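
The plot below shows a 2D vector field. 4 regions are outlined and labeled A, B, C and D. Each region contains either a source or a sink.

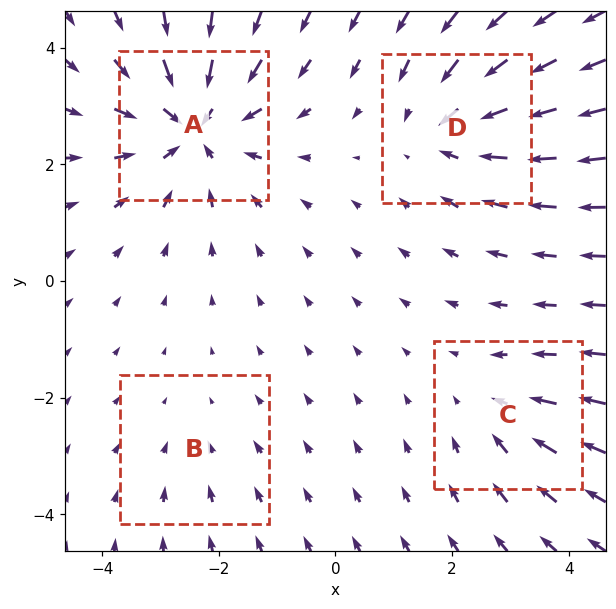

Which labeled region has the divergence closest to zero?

B

Divergence at each region's feature centre — A: about -6, B: about -2, C: about -3, D: about -4. Region B is closest to zero.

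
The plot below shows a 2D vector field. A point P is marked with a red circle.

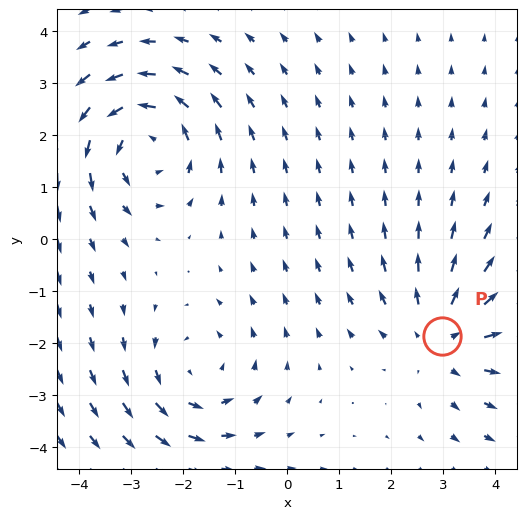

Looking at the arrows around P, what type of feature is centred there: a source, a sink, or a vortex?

At P (3.0, -1.9) the arrows spread outward. Divergence about +3, curl ≈0 — positive divergence with near-zero curl is a source.

source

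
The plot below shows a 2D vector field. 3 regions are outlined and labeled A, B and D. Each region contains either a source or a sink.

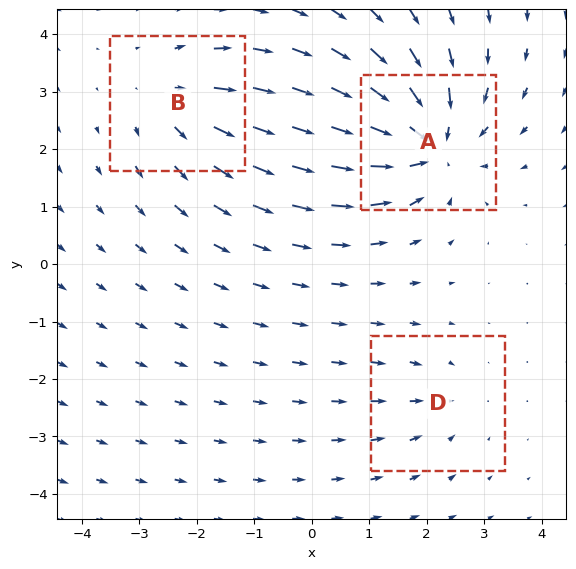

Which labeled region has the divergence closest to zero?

D

Divergence at each region's feature centre — A: about -5, B: about +3, D: about -2. Region D is closest to zero.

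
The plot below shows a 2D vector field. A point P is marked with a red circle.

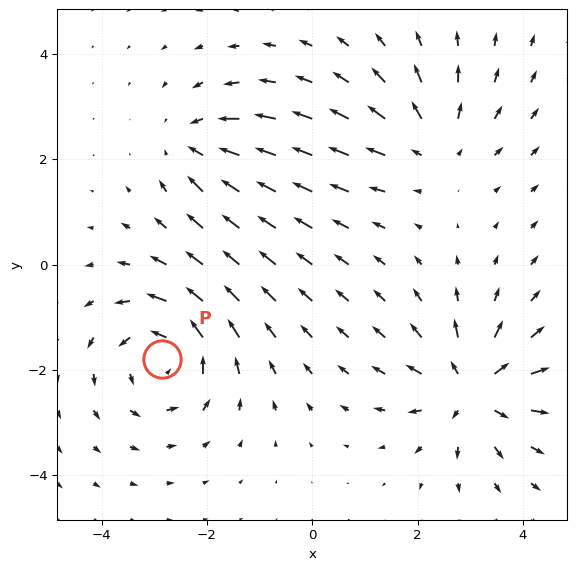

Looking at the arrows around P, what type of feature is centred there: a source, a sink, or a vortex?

vortex

At P (-2.8, -1.8) the arrows circulate counterclockwise. Divergence ≈0, curl about +5 — near-zero divergence with nonzero curl is a vortex.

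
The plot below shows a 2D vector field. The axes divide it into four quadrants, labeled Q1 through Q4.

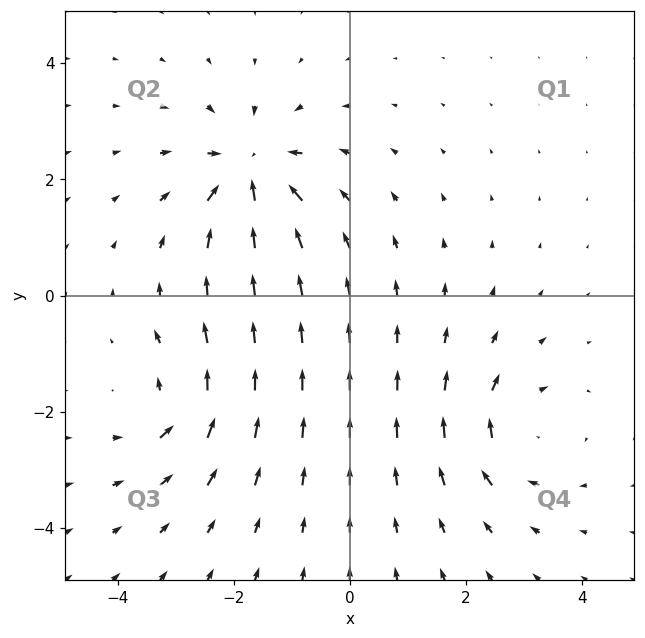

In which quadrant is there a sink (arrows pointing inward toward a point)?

Q2

The sink sits at approximately (-1.7, 2.2), which lies in quadrant Q2. The divergence there is about -6, negative as expected for a sink.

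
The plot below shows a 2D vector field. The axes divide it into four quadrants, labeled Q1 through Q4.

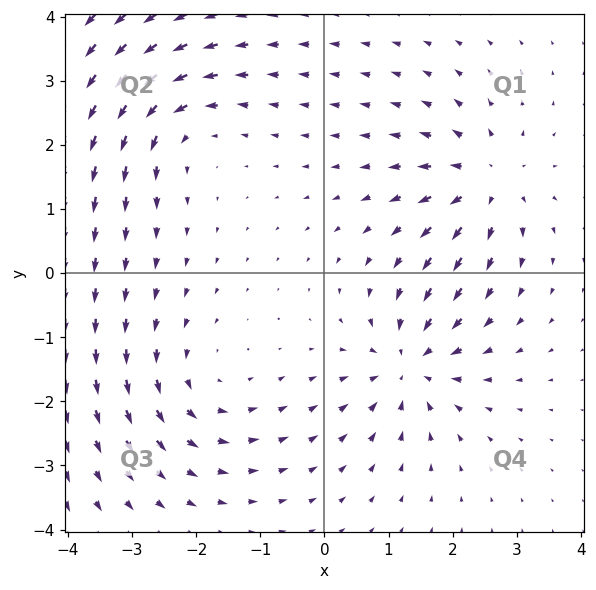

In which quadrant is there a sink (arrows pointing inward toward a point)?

The sink sits at approximately (1.3, -1.4), which lies in quadrant Q4. The divergence there is about -5, negative as expected for a sink.

Q4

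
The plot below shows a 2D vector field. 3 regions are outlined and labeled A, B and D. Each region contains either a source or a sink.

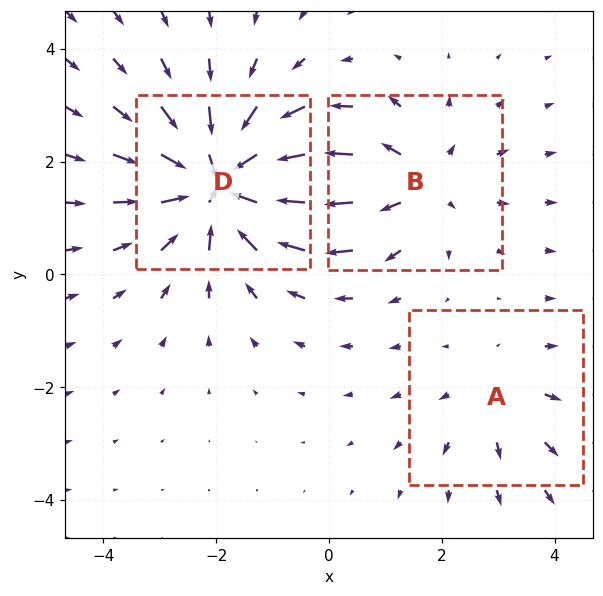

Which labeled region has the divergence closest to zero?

Divergence at each region's feature centre — A: about +2, B: about +3, D: about -4. Region A is closest to zero.

A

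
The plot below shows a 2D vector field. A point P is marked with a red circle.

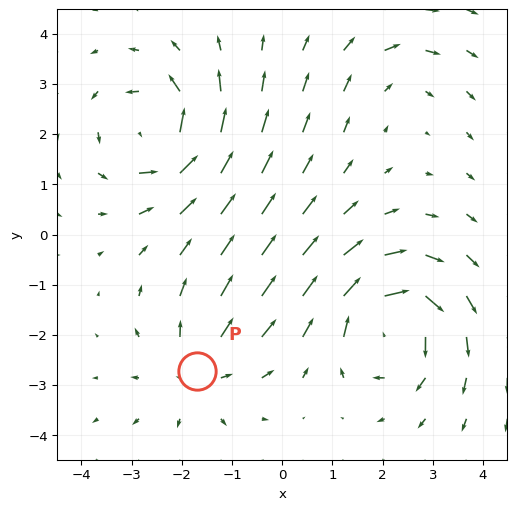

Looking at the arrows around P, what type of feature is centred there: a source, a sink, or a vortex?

At P (-1.7, -2.7) the arrows spread outward. Divergence about +3, curl ≈0 — positive divergence with near-zero curl is a source.

source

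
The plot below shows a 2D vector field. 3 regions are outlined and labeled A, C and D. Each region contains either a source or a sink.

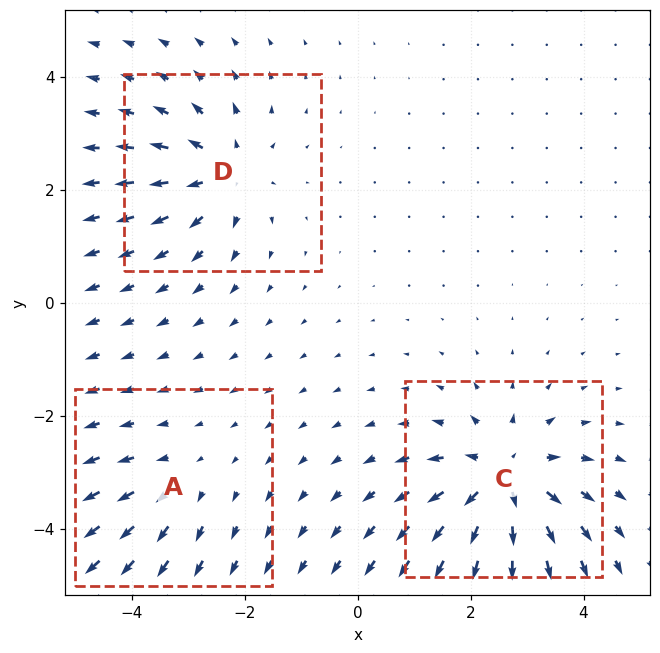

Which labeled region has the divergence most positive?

C

Divergence at each region's feature centre — A: about +2, C: about +6, D: about +4. Region C is most positive.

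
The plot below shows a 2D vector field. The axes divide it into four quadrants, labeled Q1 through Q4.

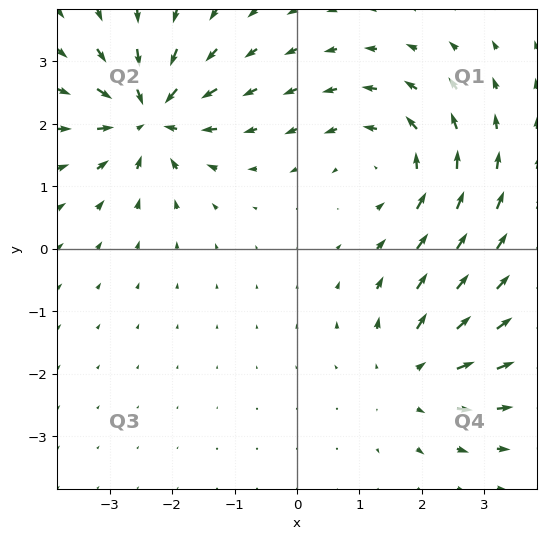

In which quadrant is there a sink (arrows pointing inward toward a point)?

The sink sits at approximately (-2.4, 2.1), which lies in quadrant Q2. The divergence there is about -7, negative as expected for a sink.

Q2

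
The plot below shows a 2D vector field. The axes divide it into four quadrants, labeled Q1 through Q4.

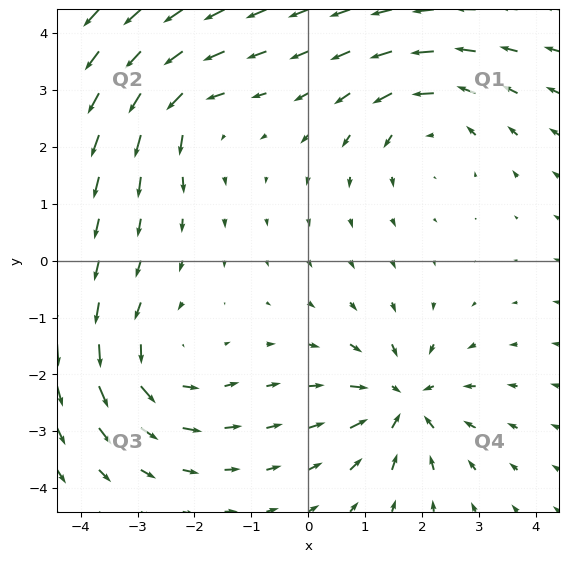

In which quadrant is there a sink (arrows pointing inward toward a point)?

The sink sits at approximately (1.7, -2.5), which lies in quadrant Q4. The divergence there is about -6, negative as expected for a sink.

Q4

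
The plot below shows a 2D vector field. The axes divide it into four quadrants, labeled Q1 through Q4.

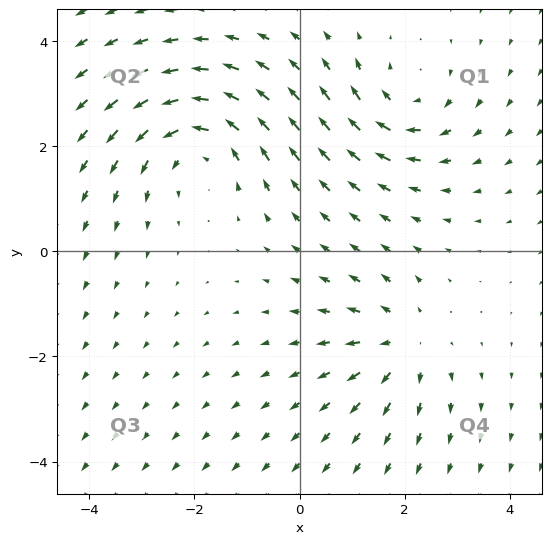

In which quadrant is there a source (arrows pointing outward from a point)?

Q4

The source sits at approximately (2.0, -1.8), which lies in quadrant Q4. The divergence there is about +3, positive as expected for a source.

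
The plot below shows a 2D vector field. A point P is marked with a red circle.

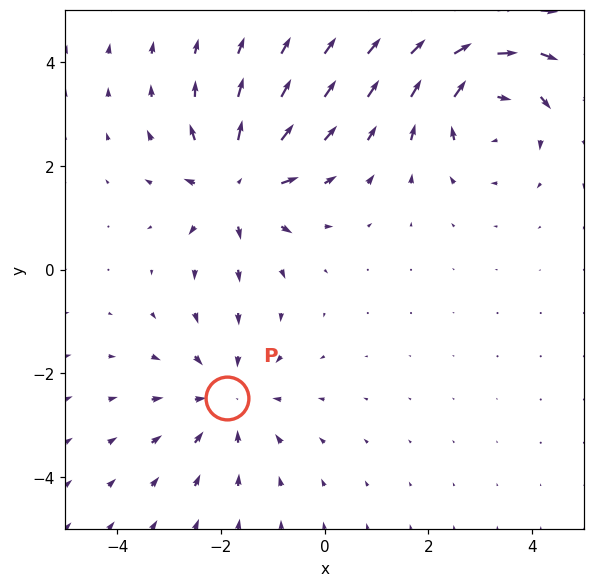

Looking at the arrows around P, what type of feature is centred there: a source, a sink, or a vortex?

sink

At P (-1.9, -2.5) the arrows converge inward. Divergence about -2, curl ≈0 — negative divergence with near-zero curl is a sink.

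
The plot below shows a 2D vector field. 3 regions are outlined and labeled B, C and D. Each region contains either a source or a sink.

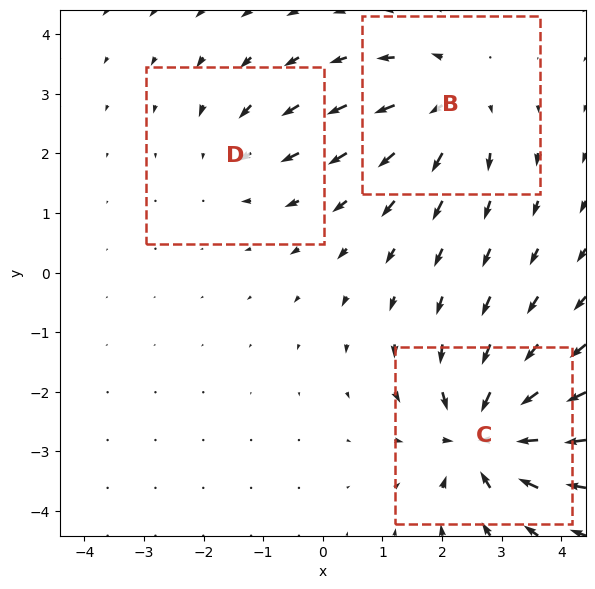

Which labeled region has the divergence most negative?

C

Divergence at each region's feature centre — B: about +4, C: about -6, D: about -2. Region C is most negative.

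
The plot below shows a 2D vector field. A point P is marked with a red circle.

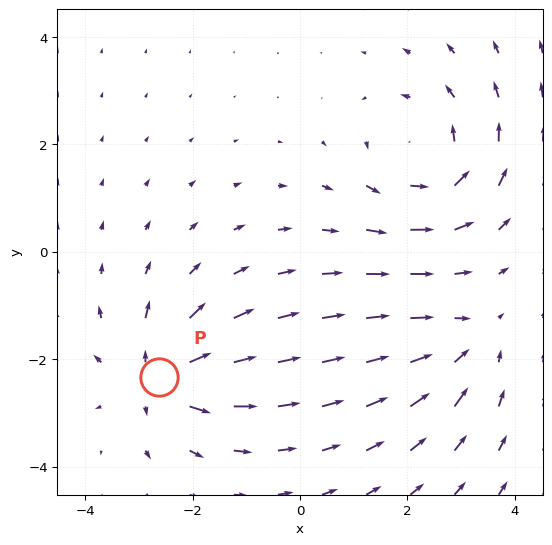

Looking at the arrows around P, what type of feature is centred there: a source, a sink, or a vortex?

At P (-2.6, -2.3) the arrows spread outward. Divergence about +6, curl ≈0 — positive divergence with near-zero curl is a source.

source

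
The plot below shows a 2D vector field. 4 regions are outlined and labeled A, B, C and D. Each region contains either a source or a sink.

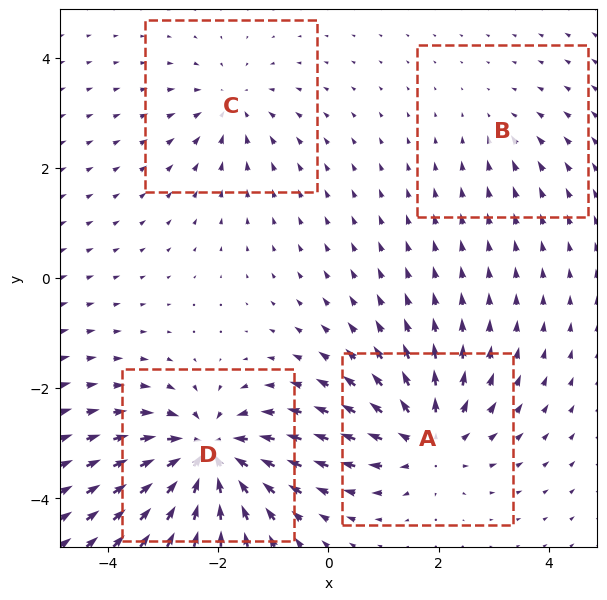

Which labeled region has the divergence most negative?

D

Divergence at each region's feature centre — A: about +5, B: about -2, C: about -4, D: about -7. Region D is most negative.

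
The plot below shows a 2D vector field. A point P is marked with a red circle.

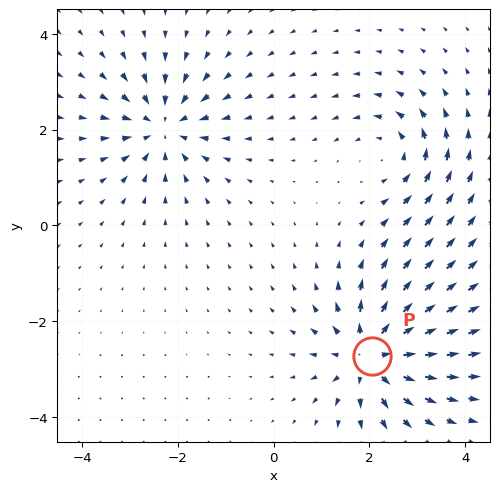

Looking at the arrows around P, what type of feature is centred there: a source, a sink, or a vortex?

At P (2.1, -2.7) the arrows spread outward. Divergence about +6, curl ≈0 — positive divergence with near-zero curl is a source.

source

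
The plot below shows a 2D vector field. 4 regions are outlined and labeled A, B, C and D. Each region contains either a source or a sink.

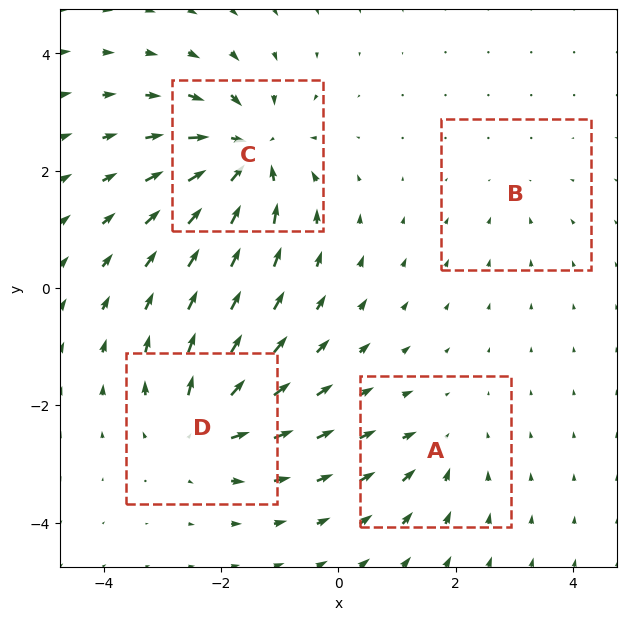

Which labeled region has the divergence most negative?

Divergence at each region's feature centre — A: about -3, B: about -2, C: about -8, D: about +6. Region C is most negative.

C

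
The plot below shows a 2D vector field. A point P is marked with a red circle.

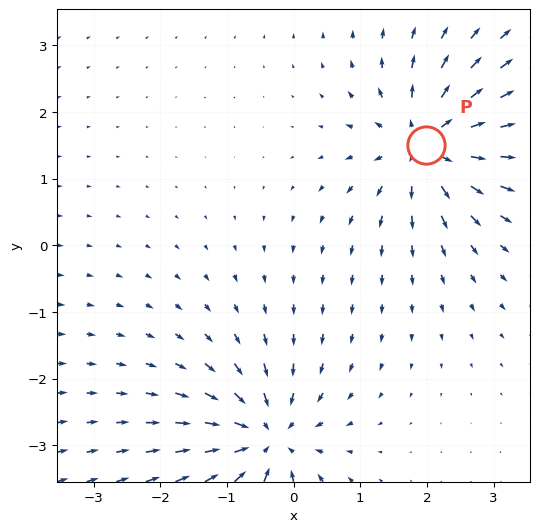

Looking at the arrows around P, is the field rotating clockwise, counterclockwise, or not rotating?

not rotating

Near P at (2.0, 1.5) the arrows show no circulation. The curl there is ≈0.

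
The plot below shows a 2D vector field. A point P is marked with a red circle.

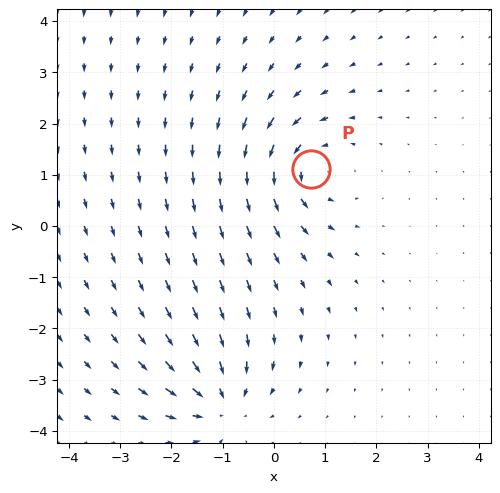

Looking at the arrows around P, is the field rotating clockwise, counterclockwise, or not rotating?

counterclockwise

Near P at (0.7, 1.1) the arrows circulate counterclockwise. The curl (z-component) there is about +5; positive curl means counterclockwise rotation.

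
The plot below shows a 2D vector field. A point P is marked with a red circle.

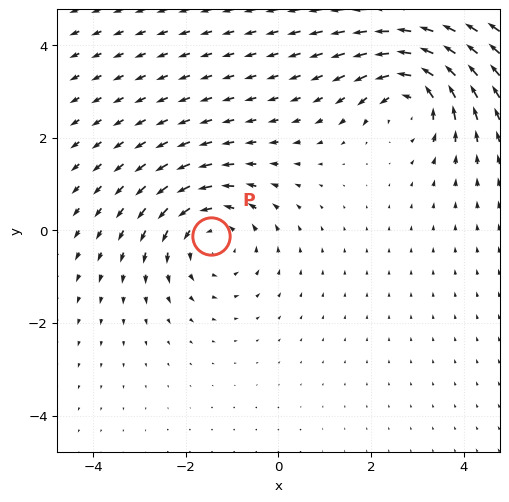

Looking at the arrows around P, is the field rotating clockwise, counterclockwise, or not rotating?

counterclockwise

Near P at (-1.5, -0.1) the arrows circulate counterclockwise. The curl (z-component) there is about +3; positive curl means counterclockwise rotation.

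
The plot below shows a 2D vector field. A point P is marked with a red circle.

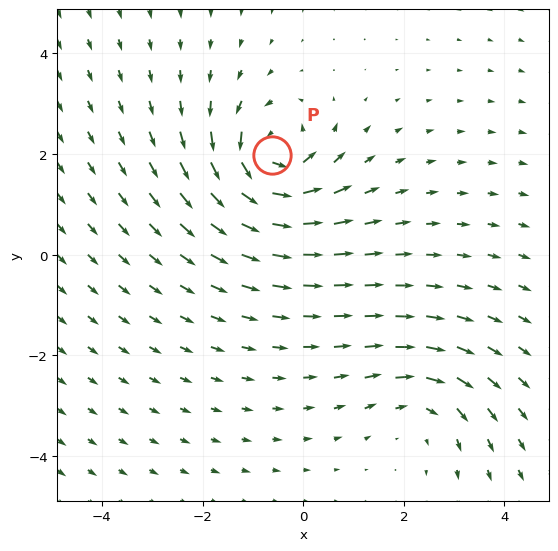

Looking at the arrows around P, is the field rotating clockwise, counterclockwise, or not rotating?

Near P at (-0.6, 2.0) the arrows circulate counterclockwise. The curl (z-component) there is about +5; positive curl means counterclockwise rotation.

counterclockwise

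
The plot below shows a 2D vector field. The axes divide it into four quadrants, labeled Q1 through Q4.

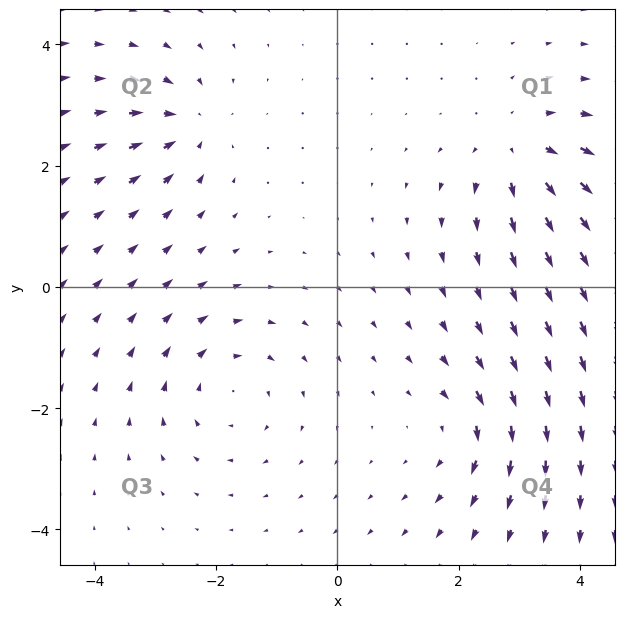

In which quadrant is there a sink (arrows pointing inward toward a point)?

Q2

The sink sits at approximately (-2.5, 2.7), which lies in quadrant Q2. The divergence there is about -5, negative as expected for a sink.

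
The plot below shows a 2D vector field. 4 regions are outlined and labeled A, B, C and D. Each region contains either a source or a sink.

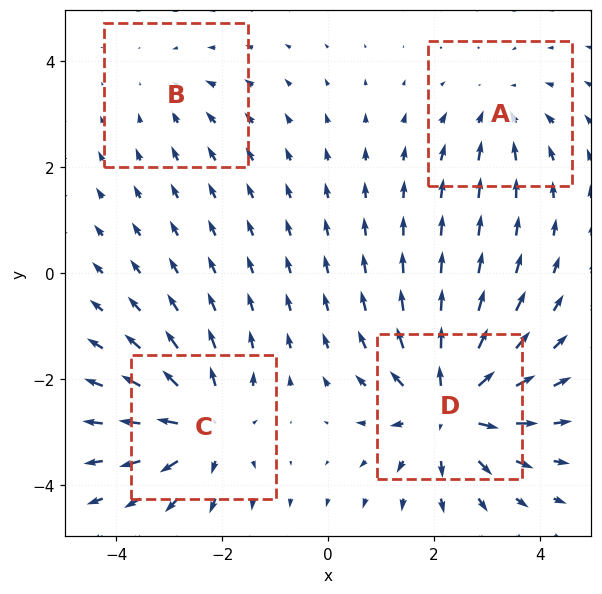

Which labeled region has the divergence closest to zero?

B

Divergence at each region's feature centre — A: about -3, B: about -2, C: about +5, D: about +7. Region B is closest to zero.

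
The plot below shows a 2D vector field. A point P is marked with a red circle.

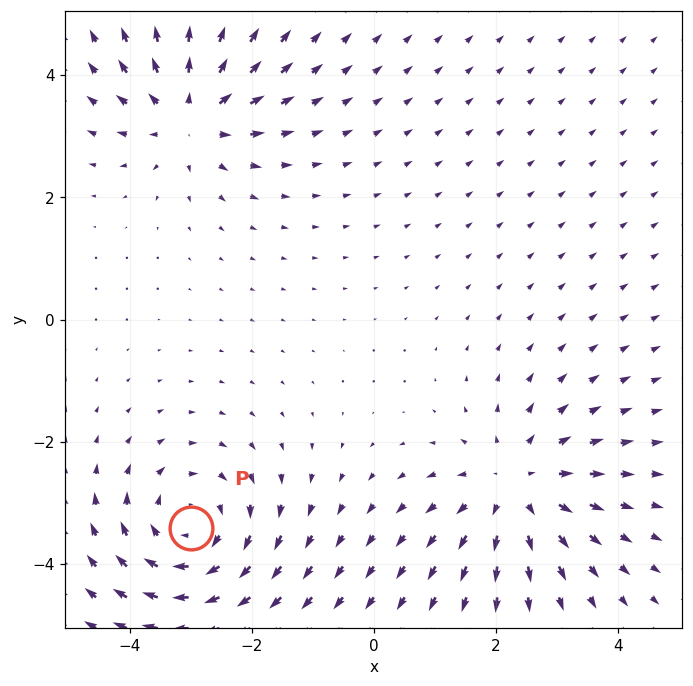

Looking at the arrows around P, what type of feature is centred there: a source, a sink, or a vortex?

vortex

At P (-3.0, -3.4) the arrows circulate clockwise. Divergence ≈0, curl about -4 — near-zero divergence with nonzero curl is a vortex.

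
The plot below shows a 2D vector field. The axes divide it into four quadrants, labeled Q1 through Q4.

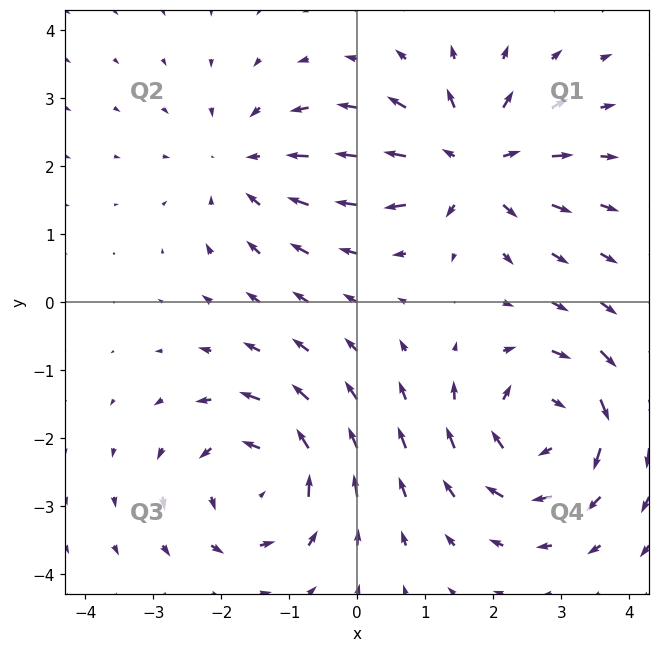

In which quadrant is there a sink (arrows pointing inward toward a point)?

The sink sits at approximately (-1.6, 2.0), which lies in quadrant Q2. The divergence there is about -3, negative as expected for a sink.

Q2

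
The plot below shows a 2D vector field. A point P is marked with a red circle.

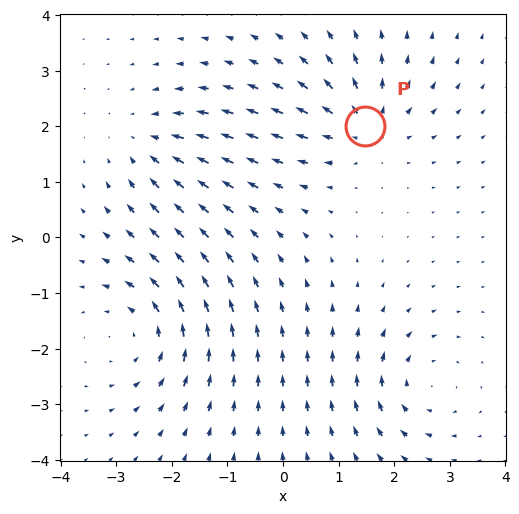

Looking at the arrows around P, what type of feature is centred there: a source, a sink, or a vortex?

source

At P (1.5, 2.0) the arrows spread outward. Divergence about +5, curl ≈0 — positive divergence with near-zero curl is a source.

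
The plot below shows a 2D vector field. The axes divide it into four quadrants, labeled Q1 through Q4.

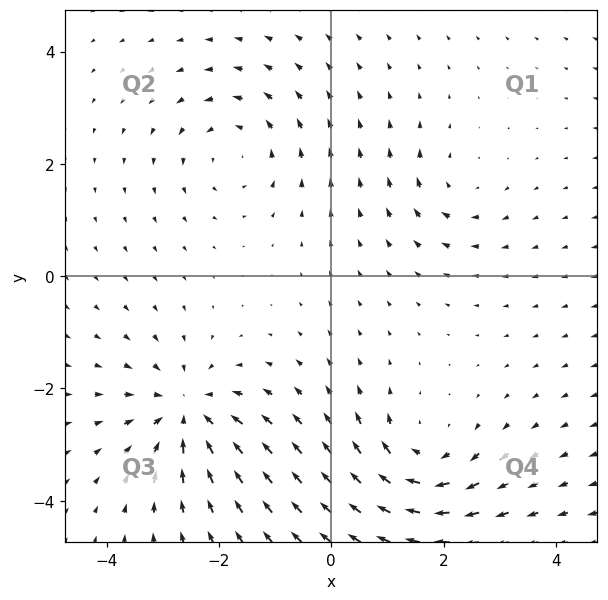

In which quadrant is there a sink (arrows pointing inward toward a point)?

The sink sits at approximately (-2.6, -2.4), which lies in quadrant Q3. The divergence there is about -6, negative as expected for a sink.

Q3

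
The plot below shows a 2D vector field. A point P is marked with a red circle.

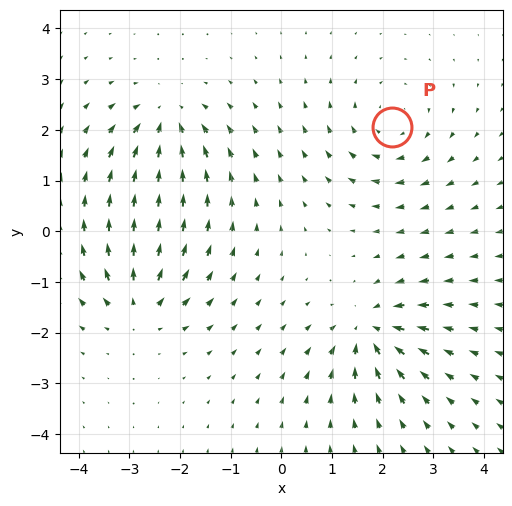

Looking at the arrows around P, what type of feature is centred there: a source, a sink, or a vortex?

vortex

At P (2.2, 2.1) the arrows circulate clockwise. Divergence ≈0, curl about -4 — near-zero divergence with nonzero curl is a vortex.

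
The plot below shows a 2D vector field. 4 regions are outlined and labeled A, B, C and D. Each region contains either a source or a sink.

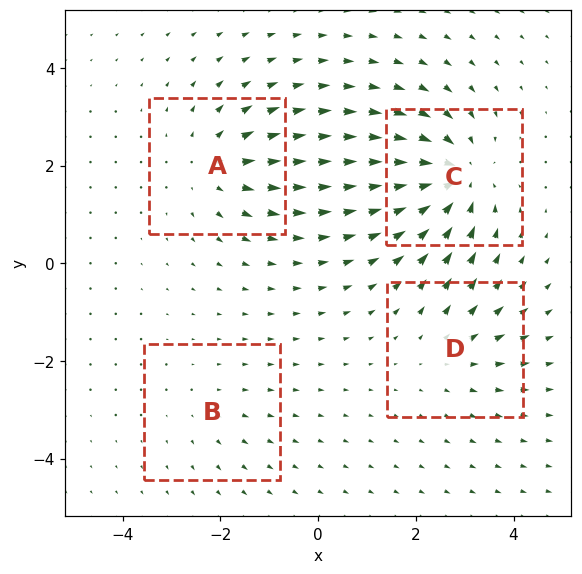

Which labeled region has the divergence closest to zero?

B

Divergence at each region's feature centre — A: about +4, B: about +2, C: about -6, D: about +3. Region B is closest to zero.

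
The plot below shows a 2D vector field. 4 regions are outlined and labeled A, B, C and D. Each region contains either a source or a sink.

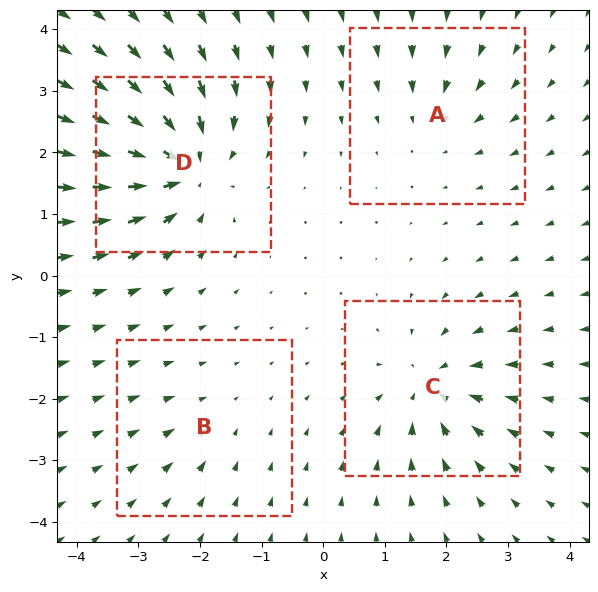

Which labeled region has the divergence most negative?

D

Divergence at each region's feature centre — A: about -3, B: about -2, C: about -6, D: about -8. Region D is most negative.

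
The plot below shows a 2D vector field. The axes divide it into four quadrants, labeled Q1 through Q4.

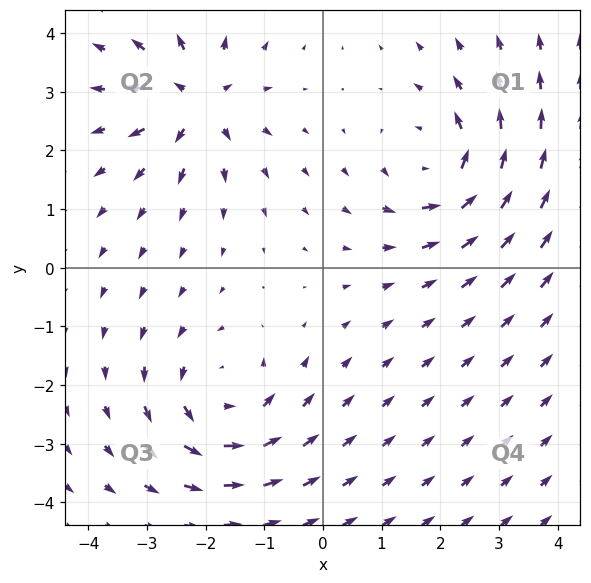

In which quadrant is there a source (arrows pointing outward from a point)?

Q2

The source sits at approximately (-2.2, 2.8), which lies in quadrant Q2. The divergence there is about +5, positive as expected for a source.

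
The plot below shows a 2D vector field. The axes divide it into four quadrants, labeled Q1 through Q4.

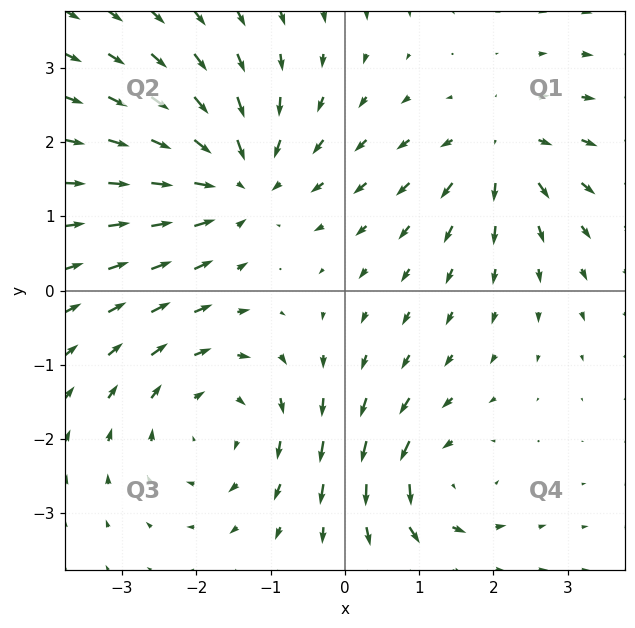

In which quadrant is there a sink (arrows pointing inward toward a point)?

Q2

The sink sits at approximately (-1.4, 1.5), which lies in quadrant Q2. The divergence there is about -5, negative as expected for a sink.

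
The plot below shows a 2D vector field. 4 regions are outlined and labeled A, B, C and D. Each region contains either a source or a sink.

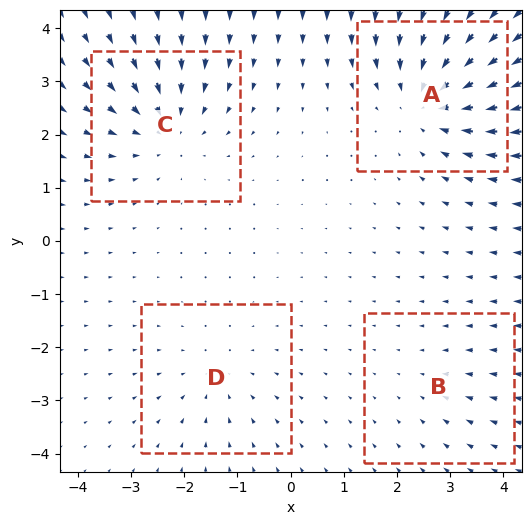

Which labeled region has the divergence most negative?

Divergence at each region's feature centre — A: about -6, B: about -2, C: about -5, D: about -3. Region A is most negative.

A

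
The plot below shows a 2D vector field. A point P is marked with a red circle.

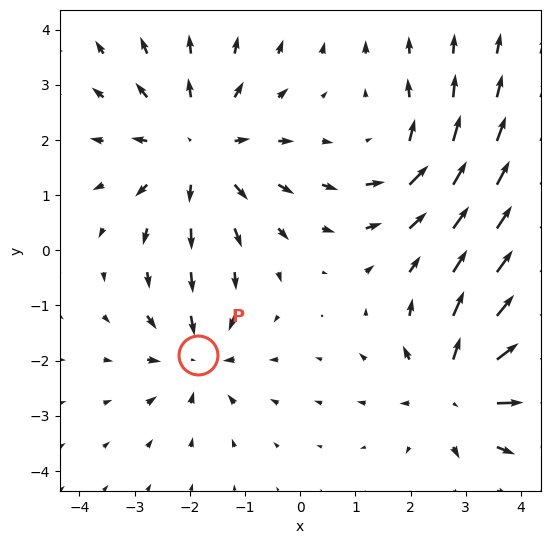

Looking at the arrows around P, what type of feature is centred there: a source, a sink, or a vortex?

At P (-1.8, -1.9) the arrows converge inward. Divergence about -4, curl ≈0 — negative divergence with near-zero curl is a sink.

sink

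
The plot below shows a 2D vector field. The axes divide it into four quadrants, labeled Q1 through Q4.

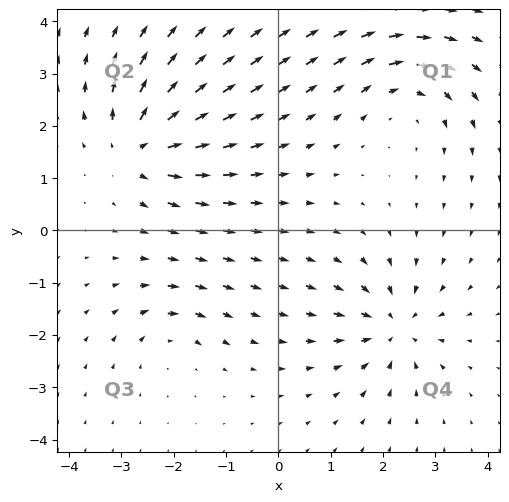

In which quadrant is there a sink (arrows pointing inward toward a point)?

Q4

The sink sits at approximately (2.2, -1.8), which lies in quadrant Q4. The divergence there is about -6, negative as expected for a sink.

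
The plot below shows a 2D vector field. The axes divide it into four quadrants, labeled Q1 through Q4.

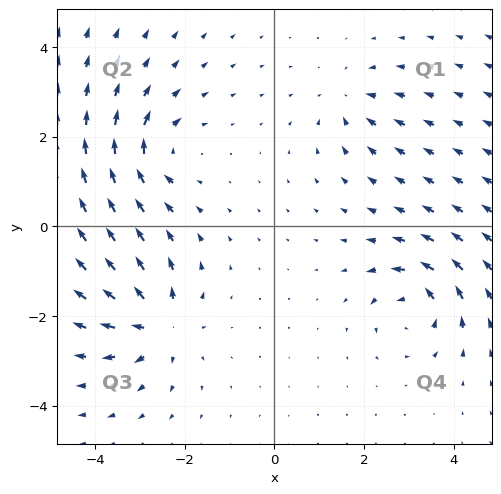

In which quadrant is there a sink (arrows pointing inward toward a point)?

The sink sits at approximately (1.7, 2.8), which lies in quadrant Q1. The divergence there is about -3, negative as expected for a sink.

Q1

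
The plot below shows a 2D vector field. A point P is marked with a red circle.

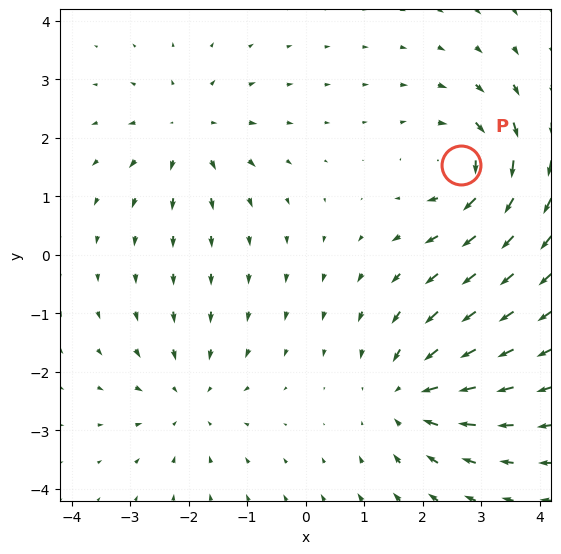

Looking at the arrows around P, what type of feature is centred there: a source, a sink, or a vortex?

At P (2.7, 1.5) the arrows circulate clockwise. Divergence ≈0, curl about -6 — near-zero divergence with nonzero curl is a vortex.

vortex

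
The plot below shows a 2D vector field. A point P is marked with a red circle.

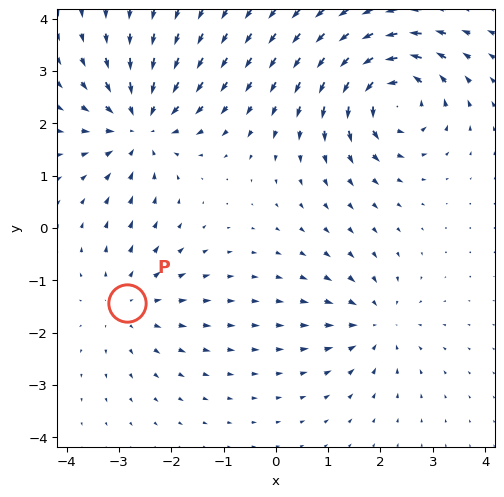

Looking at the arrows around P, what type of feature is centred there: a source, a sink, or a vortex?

At P (-2.8, -1.4) the arrows spread outward. Divergence about +3, curl ≈0 — positive divergence with near-zero curl is a source.

source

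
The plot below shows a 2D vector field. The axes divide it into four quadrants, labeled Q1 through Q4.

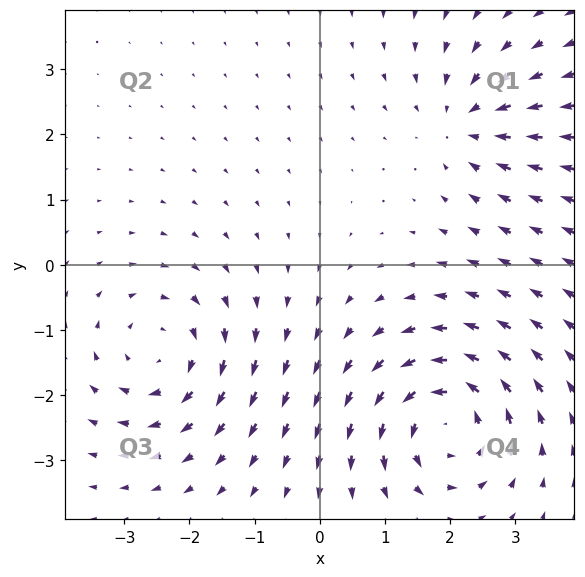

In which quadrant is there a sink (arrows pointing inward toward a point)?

The sink sits at approximately (2.2, 2.2), which lies in quadrant Q1. The divergence there is about -4, negative as expected for a sink.

Q1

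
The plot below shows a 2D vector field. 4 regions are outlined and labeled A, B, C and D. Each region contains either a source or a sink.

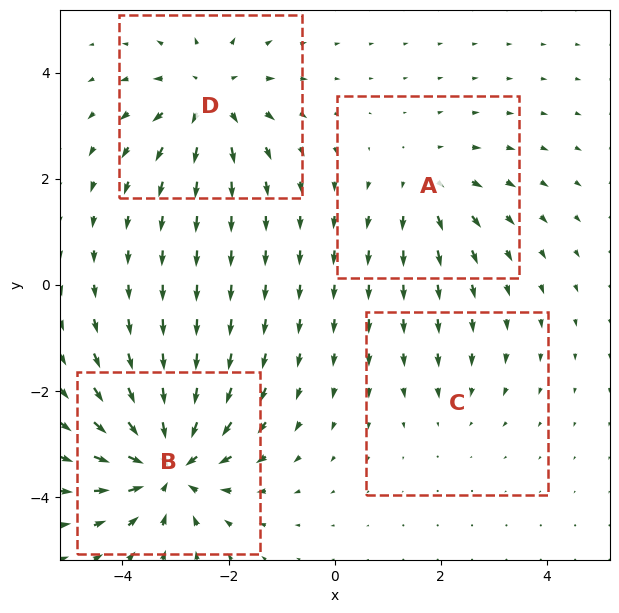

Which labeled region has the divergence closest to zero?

C

Divergence at each region's feature centre — A: about +3, B: about -7, C: about -2, D: about +5. Region C is closest to zero.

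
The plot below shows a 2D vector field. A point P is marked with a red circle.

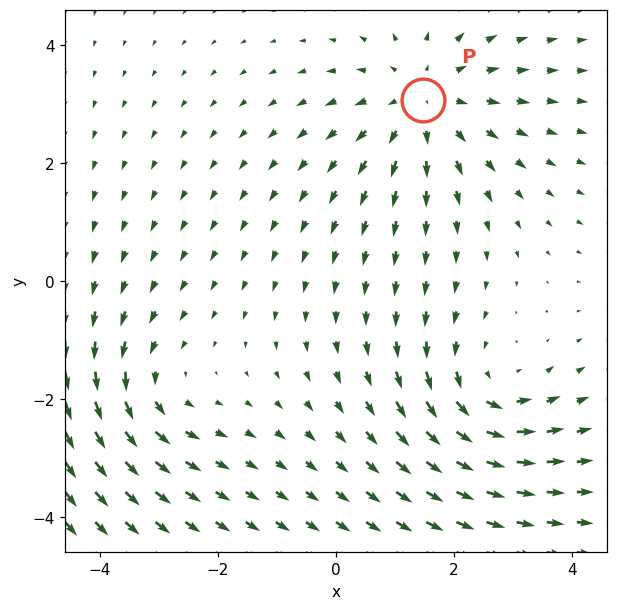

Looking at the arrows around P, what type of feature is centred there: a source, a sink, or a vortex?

source

At P (1.5, 3.1) the arrows spread outward. Divergence about +3, curl ≈0 — positive divergence with near-zero curl is a source.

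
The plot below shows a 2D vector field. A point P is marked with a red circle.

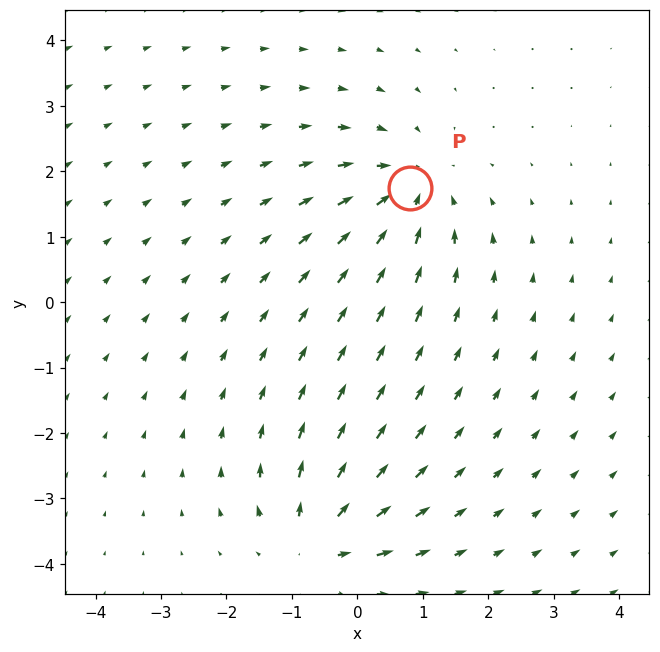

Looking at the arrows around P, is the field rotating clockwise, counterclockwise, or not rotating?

Near P at (0.8, 1.8) the arrows show no circulation. The curl there is ≈0.

not rotating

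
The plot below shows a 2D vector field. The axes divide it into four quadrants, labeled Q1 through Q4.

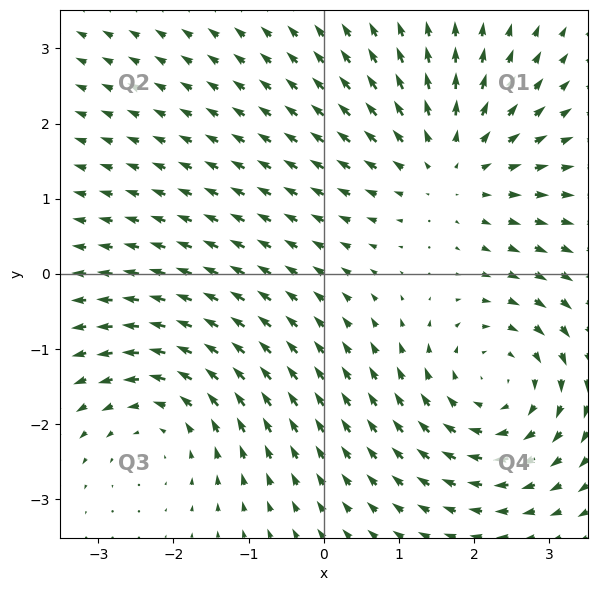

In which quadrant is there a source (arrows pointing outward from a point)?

Q1

The source sits at approximately (1.7, 1.4), which lies in quadrant Q1. The divergence there is about +3, positive as expected for a source.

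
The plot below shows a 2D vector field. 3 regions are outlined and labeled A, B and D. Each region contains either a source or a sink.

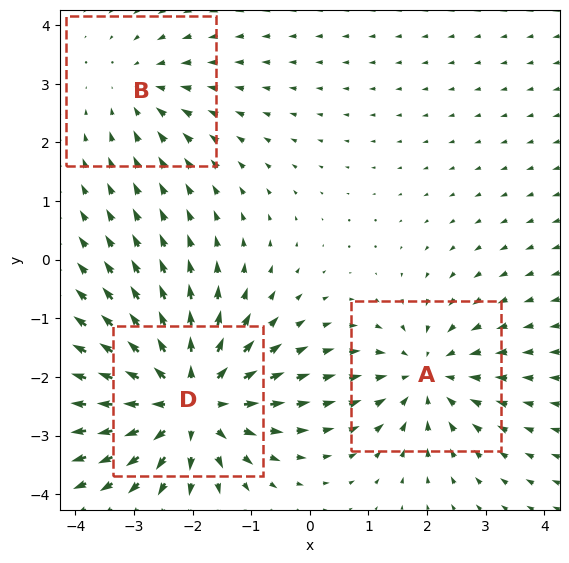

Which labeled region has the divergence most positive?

Divergence at each region's feature centre — A: about -3, B: about -2, D: about +5. Region D is most positive.

D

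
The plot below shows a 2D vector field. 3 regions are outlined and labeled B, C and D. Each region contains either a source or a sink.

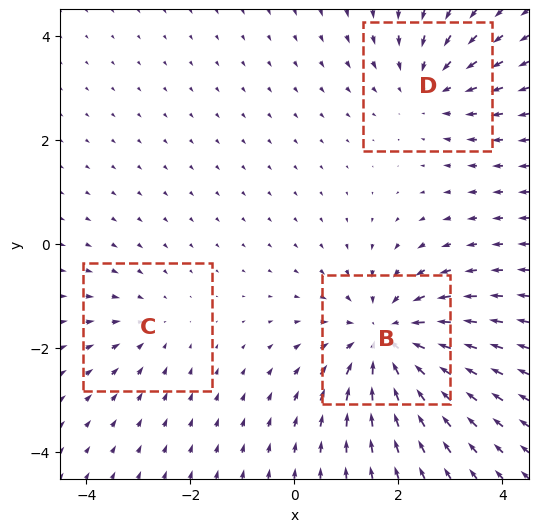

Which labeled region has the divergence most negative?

Divergence at each region's feature centre — B: about -4, C: about -2, D: about -3. Region B is most negative.

B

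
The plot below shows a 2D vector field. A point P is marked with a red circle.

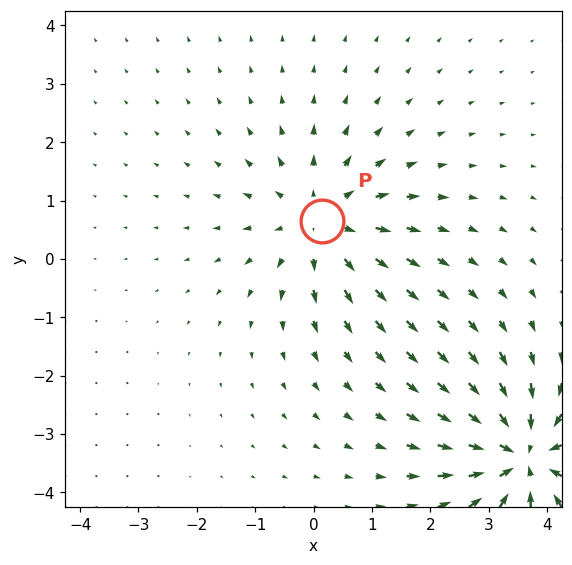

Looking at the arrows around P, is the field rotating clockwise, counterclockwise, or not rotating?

Near P at (0.1, 0.6) the arrows show no circulation. The curl there is ≈0.

not rotating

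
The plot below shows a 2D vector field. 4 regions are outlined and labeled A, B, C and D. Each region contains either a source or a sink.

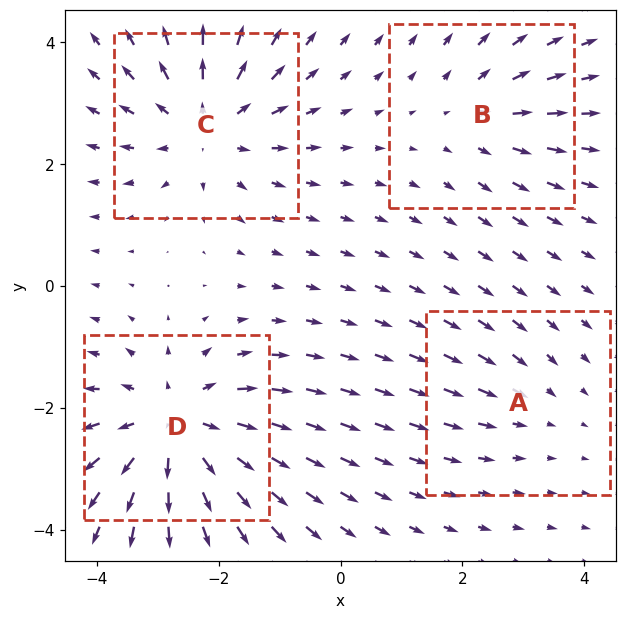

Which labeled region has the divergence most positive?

D

Divergence at each region's feature centre — A: about -2, B: about +3, C: about +5, D: about +6. Region D is most positive.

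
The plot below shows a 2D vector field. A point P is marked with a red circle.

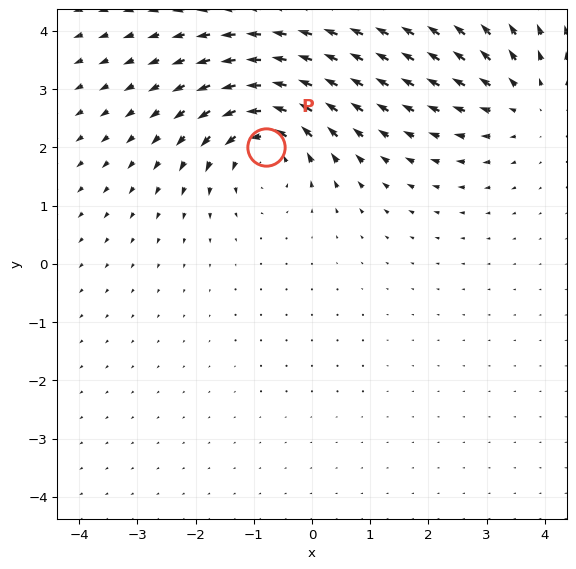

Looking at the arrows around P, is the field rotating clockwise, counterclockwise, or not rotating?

Near P at (-0.8, 2.0) the arrows circulate counterclockwise. The curl (z-component) there is about +4; positive curl means counterclockwise rotation.

counterclockwise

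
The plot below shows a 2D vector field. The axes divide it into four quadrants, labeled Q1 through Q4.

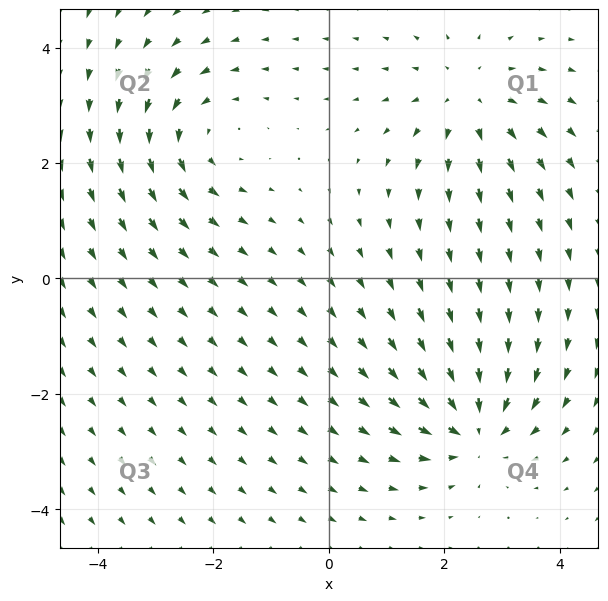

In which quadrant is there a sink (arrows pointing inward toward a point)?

The sink sits at approximately (2.5, -2.6), which lies in quadrant Q4. The divergence there is about -5, negative as expected for a sink.

Q4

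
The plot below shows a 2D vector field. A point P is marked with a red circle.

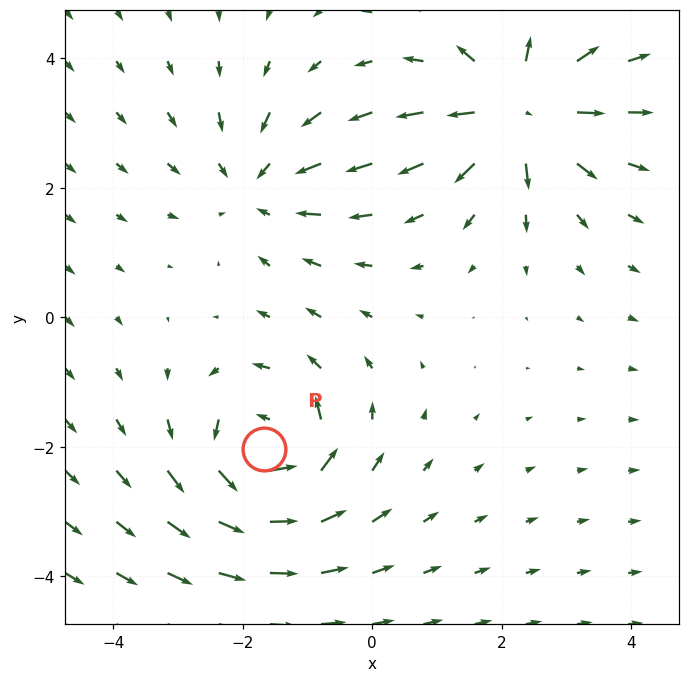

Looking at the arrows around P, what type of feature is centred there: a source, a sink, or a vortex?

vortex

At P (-1.7, -2.0) the arrows circulate counterclockwise. Divergence ≈0, curl about +5 — near-zero divergence with nonzero curl is a vortex.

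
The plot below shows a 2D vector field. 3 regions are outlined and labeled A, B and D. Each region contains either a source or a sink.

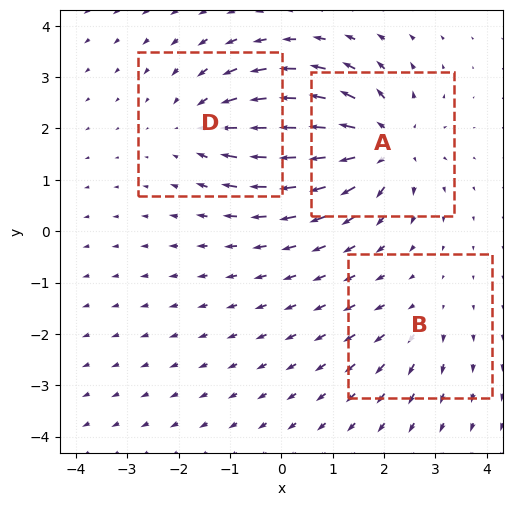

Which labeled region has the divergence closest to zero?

Divergence at each region's feature centre — A: about +5, B: about +2, D: about -3. Region B is closest to zero.

B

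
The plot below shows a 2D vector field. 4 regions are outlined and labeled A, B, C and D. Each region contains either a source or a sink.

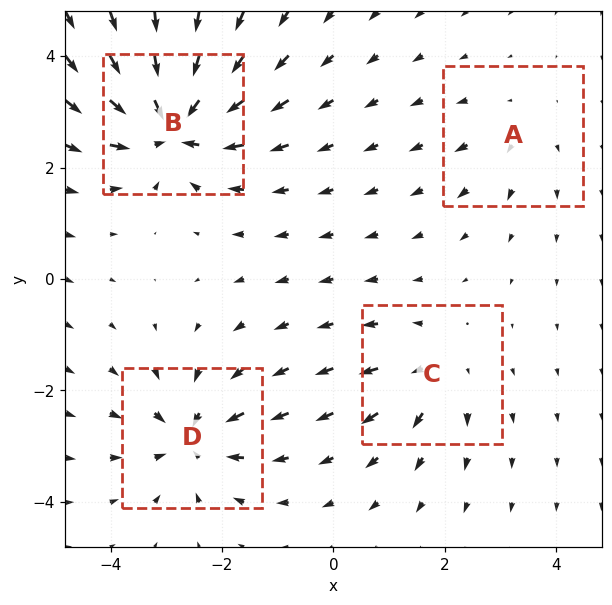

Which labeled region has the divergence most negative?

Divergence at each region's feature centre — A: about +2, B: about -8, C: about +4, D: about -6. Region B is most negative.

B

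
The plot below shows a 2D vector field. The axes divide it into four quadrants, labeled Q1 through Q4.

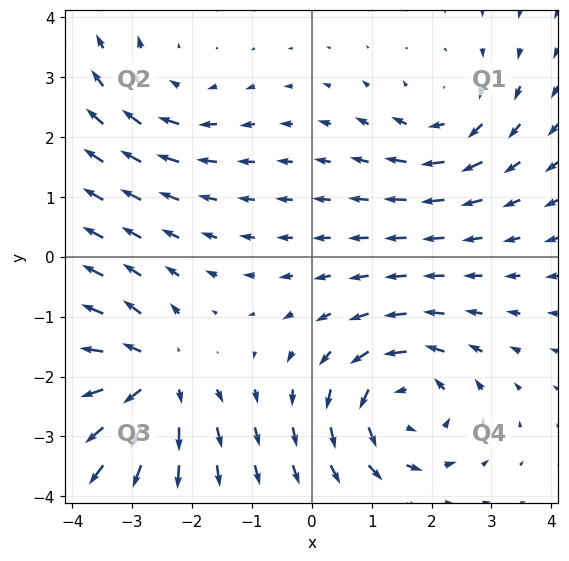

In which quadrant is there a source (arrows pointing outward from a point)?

Q3

The source sits at approximately (-2.7, -2.0), which lies in quadrant Q3. The divergence there is about +6, positive as expected for a source.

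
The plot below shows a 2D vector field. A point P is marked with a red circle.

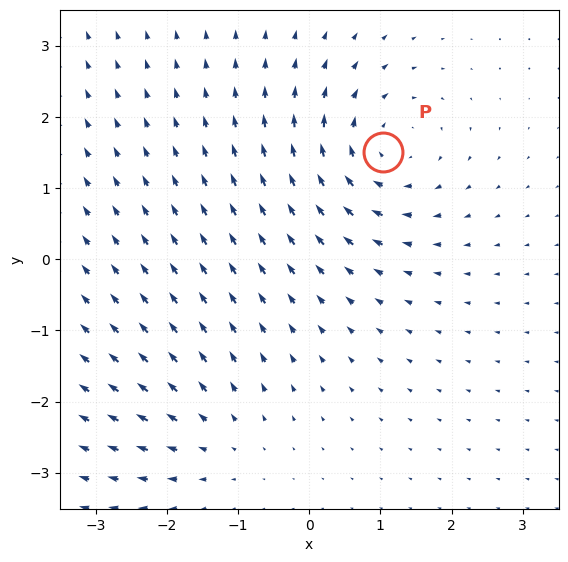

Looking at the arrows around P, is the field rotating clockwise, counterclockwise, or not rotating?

clockwise

Near P at (1.0, 1.5) the arrows circulate clockwise. The curl (z-component) there is about -5; negative curl means clockwise rotation.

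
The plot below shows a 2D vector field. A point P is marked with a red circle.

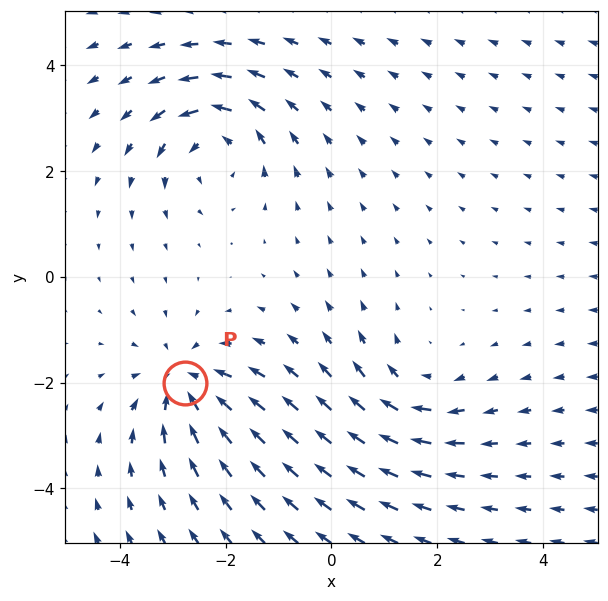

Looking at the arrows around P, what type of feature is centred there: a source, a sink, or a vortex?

sink

At P (-2.8, -2.0) the arrows converge inward. Divergence about -3, curl ≈0 — negative divergence with near-zero curl is a sink.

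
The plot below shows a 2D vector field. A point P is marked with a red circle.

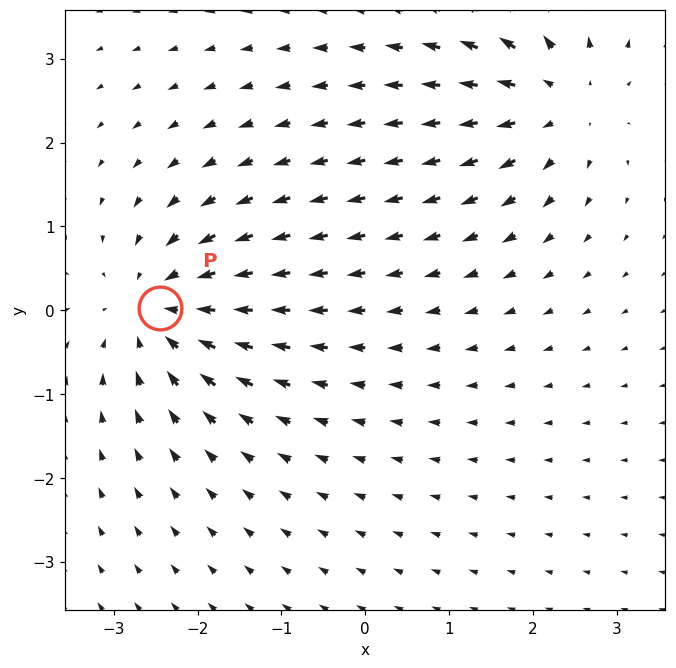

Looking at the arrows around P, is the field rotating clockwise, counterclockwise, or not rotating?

Near P at (-2.5, 0.0) the arrows show no circulation. The curl there is ≈0.

not rotating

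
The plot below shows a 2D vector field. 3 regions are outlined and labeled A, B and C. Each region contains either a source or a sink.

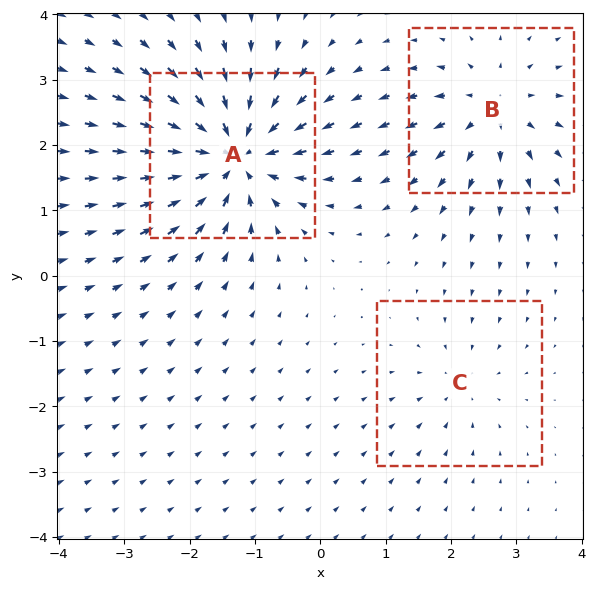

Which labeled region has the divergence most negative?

A

Divergence at each region's feature centre — A: about -6, B: about +4, C: about -2. Region A is most negative.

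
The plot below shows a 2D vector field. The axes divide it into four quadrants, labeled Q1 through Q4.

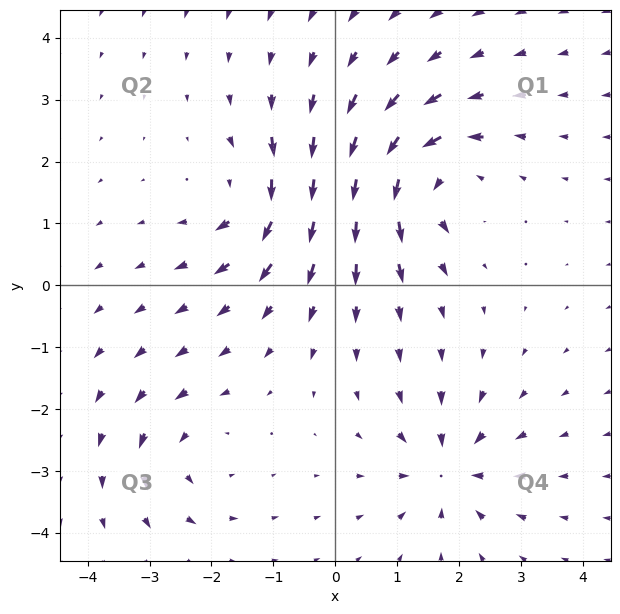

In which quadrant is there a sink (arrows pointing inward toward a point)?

Q4

The sink sits at approximately (1.8, -3.0), which lies in quadrant Q4. The divergence there is about -5, negative as expected for a sink.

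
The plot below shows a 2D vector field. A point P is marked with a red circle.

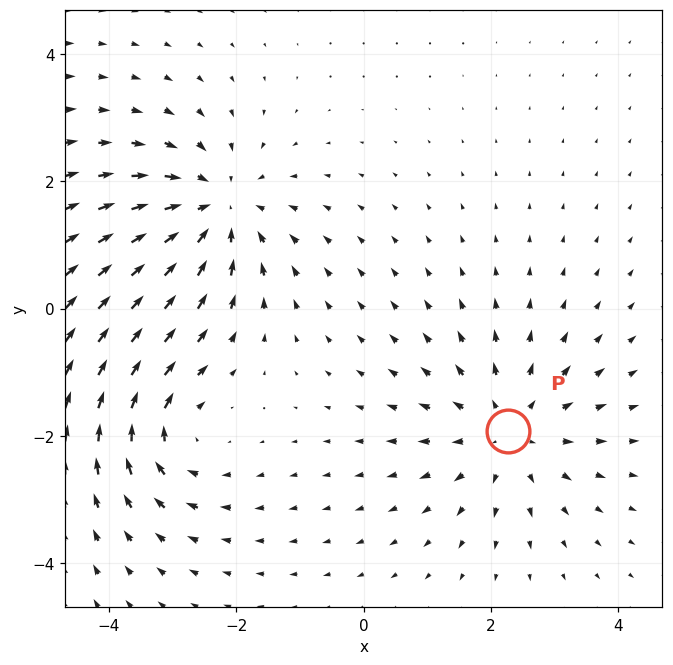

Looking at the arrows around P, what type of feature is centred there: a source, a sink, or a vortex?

source

At P (2.3, -1.9) the arrows spread outward. Divergence about +3, curl ≈0 — positive divergence with near-zero curl is a source.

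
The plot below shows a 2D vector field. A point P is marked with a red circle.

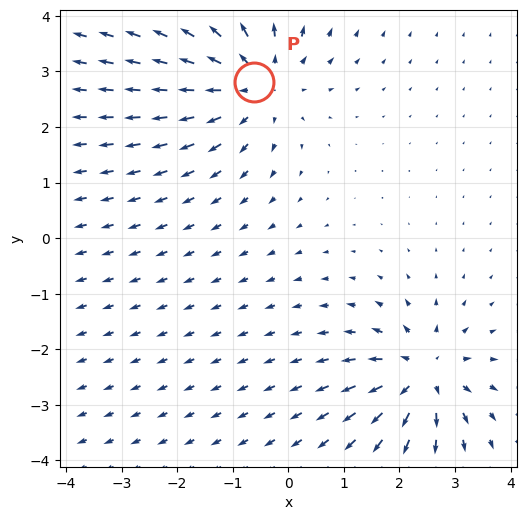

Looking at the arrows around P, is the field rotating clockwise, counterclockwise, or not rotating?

not rotating

Near P at (-0.6, 2.8) the arrows show no circulation. The curl there is ≈0.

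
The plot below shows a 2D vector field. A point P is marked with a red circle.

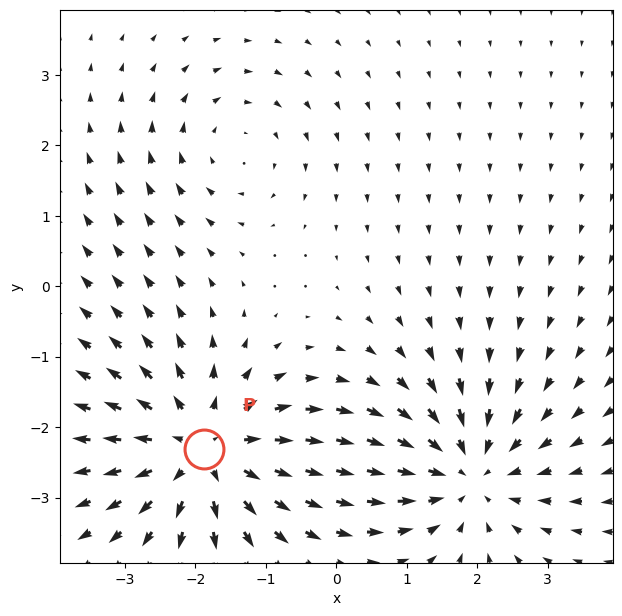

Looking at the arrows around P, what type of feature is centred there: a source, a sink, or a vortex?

source

At P (-1.9, -2.3) the arrows spread outward. Divergence about +5, curl ≈0 — positive divergence with near-zero curl is a source.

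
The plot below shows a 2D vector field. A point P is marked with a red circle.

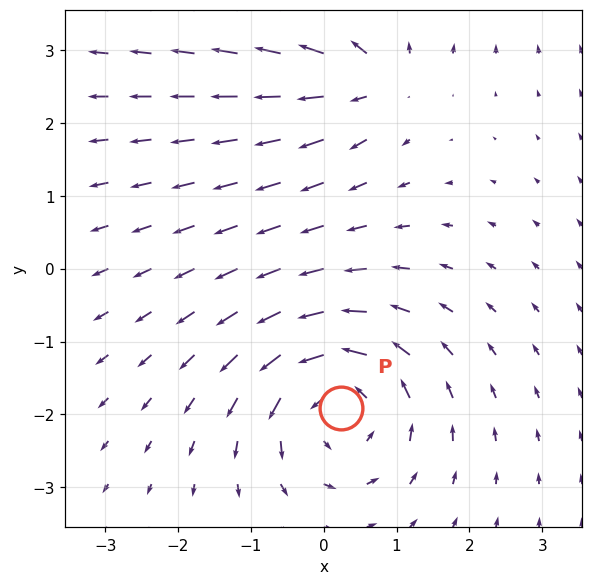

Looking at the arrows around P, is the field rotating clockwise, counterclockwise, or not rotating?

Near P at (0.2, -1.9) the arrows circulate counterclockwise. The curl (z-component) there is about +5; positive curl means counterclockwise rotation.

counterclockwise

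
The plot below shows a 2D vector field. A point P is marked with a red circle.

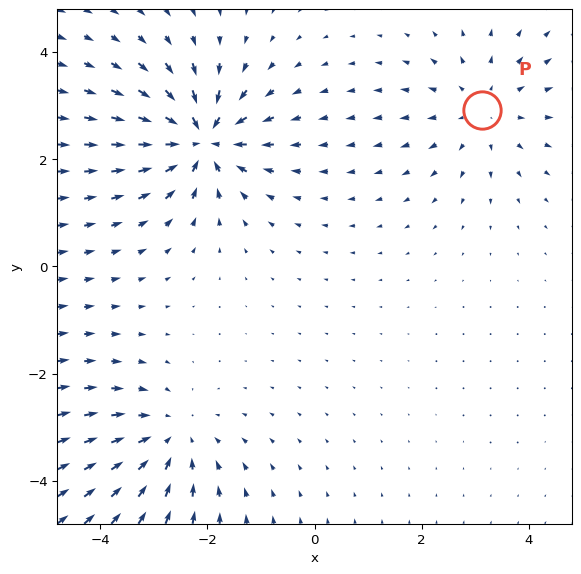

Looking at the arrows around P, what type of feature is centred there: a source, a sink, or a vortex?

source

At P (3.1, 2.9) the arrows spread outward. Divergence about +3, curl ≈0 — positive divergence with near-zero curl is a source.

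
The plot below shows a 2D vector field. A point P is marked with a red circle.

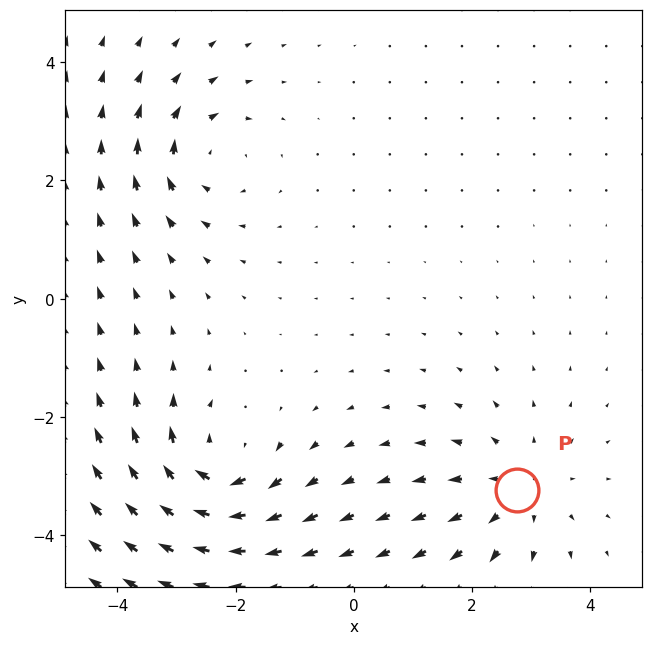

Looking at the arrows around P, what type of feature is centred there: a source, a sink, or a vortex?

source

At P (2.8, -3.2) the arrows spread outward. Divergence about +3, curl ≈0 — positive divergence with near-zero curl is a source.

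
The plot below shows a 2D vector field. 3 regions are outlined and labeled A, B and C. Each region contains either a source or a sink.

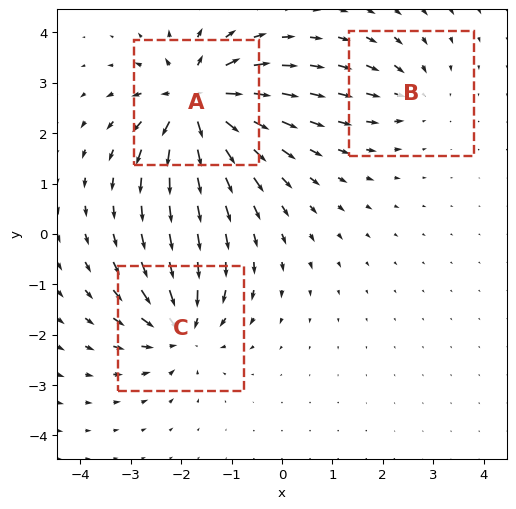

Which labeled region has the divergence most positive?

A

Divergence at each region's feature centre — A: about +6, B: about -2, C: about -4. Region A is most positive.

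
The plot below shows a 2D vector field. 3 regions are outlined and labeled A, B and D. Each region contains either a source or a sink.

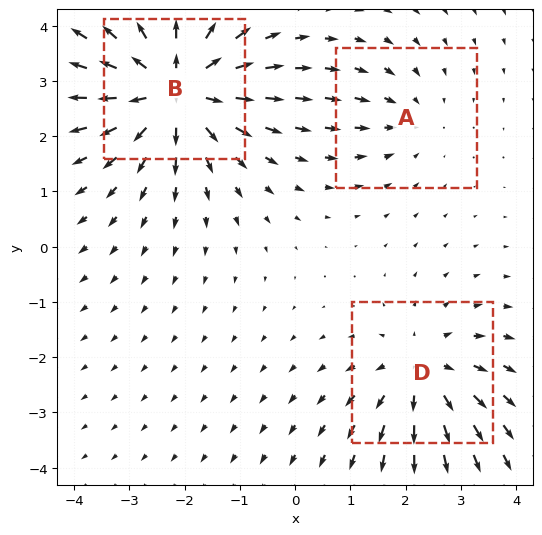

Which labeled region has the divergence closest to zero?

Divergence at each region's feature centre — A: about -2, B: about +5, D: about +3. Region A is closest to zero.

A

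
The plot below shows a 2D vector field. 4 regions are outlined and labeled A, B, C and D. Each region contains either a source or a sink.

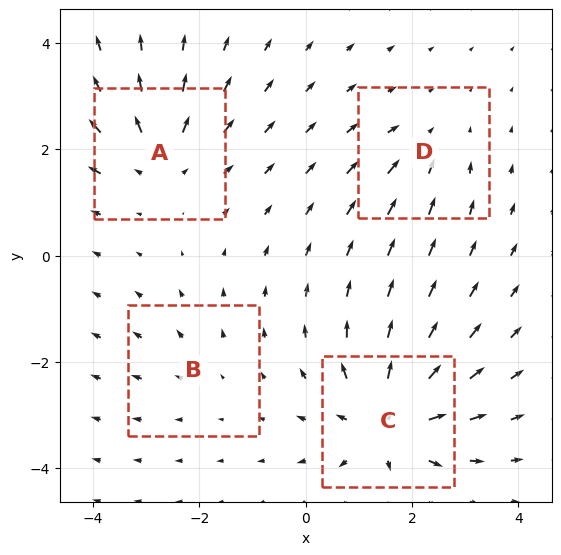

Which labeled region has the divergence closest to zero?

Divergence at each region's feature centre — A: about +5, B: about +2, C: about +7, D: about -3. Region B is closest to zero.

B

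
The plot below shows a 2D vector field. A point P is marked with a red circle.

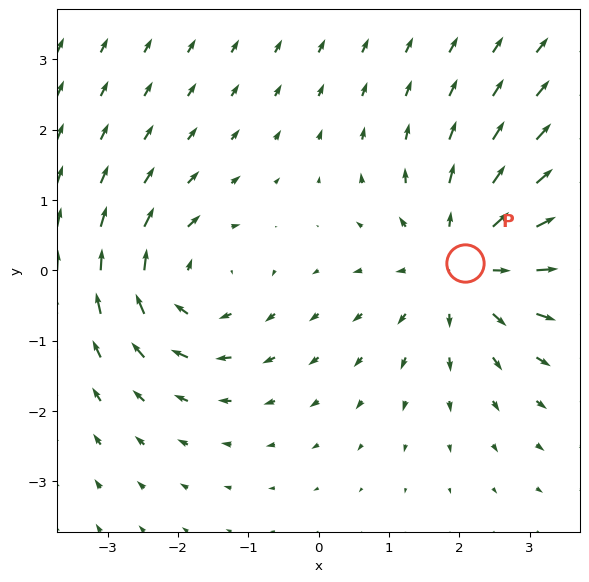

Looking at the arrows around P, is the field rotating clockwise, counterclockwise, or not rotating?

not rotating

Near P at (2.1, 0.1) the arrows show no circulation. The curl there is ≈0.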